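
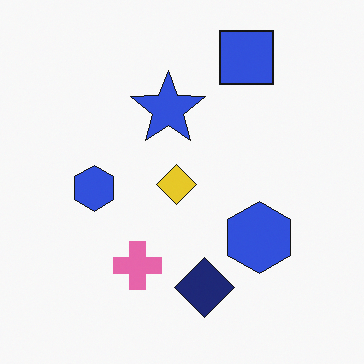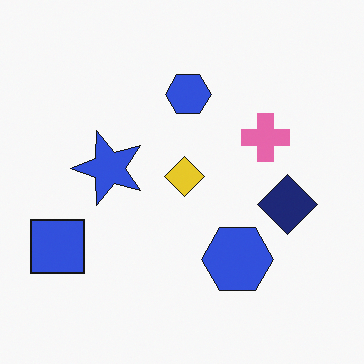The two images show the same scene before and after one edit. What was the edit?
It was transposed (reflected across the top-left ↔ bottom-right diagonal).

Shapes have swapped their row and column positions — what was in the top-right is now in the bottom-left — a diagonal reflection.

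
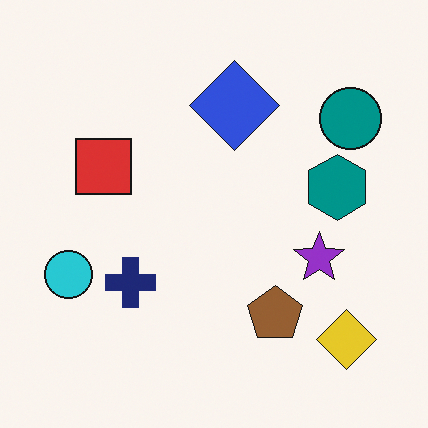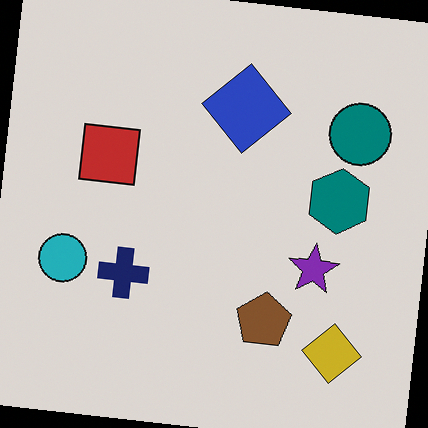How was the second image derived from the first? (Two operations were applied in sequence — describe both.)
It was slightly darkened, then rotated clockwise by a slight angle.

Every pixel — background and shapes alike — is uniformly darkened. Every shape is tilted by the same angle and the image corners show triangular fill wedges — a whole-image rotation by a non-right angle.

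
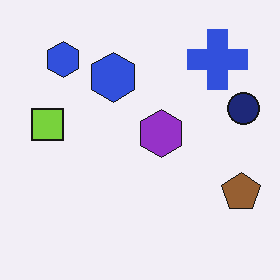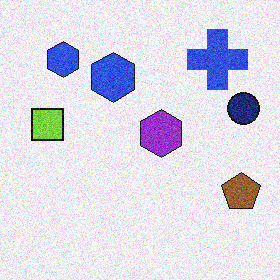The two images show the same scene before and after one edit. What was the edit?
The transformation is: degraded with moderate additive noise.

Random speckle covers the whole image, including the flat background.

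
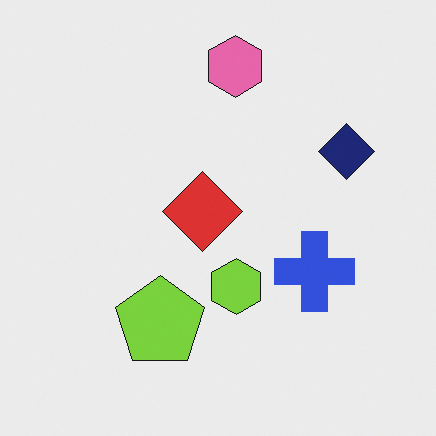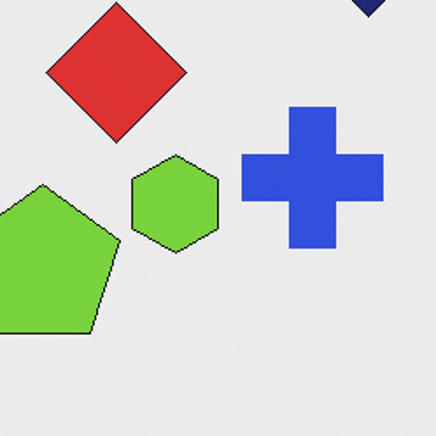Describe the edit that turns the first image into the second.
This is the original image cropped to a noticeably smaller region and rescaled.

The visible shapes are larger and the field of view is narrower; shapes near the original edges may be partly or wholly outside the frame — a crop-and-rescale.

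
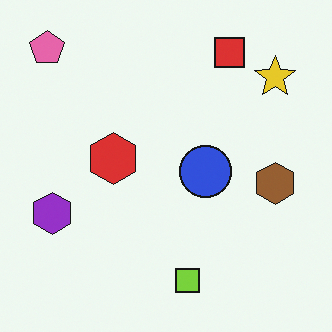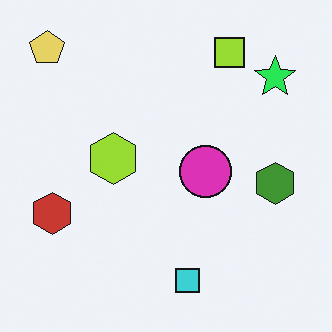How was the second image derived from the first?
The image was hue-shifted by a moderate amount.

Every shape's color has rotated by the same amount around the hue wheel — a uniform hue shift.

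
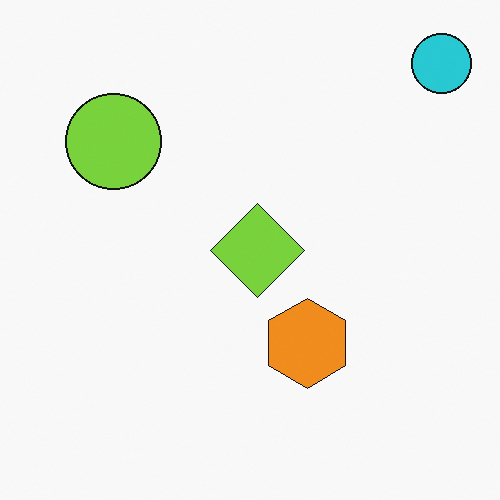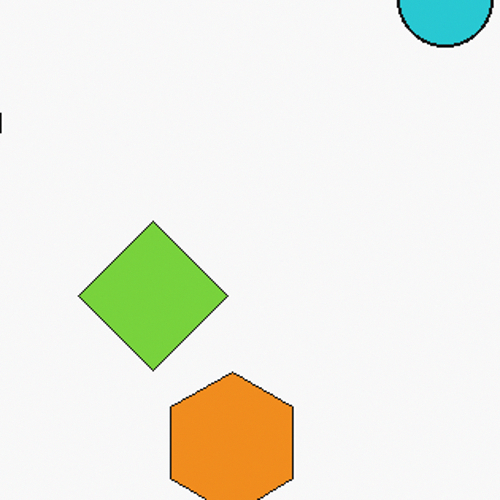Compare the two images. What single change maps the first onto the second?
This is the original image cropped to a modestly smaller region and rescaled.

The visible shapes are larger and the field of view is narrower; shapes near the original edges may be partly or wholly outside the frame — a crop-and-rescale.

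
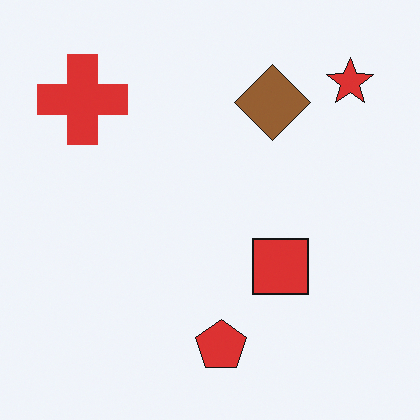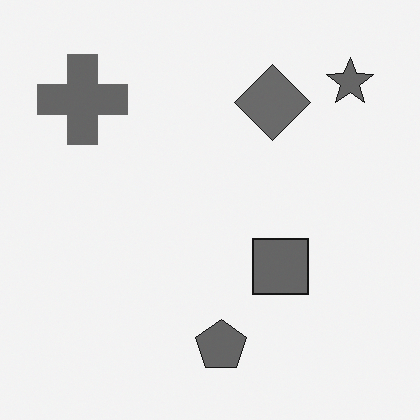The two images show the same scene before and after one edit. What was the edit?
Converted to grayscale.

All color is removed — every shape is now a shade of grey.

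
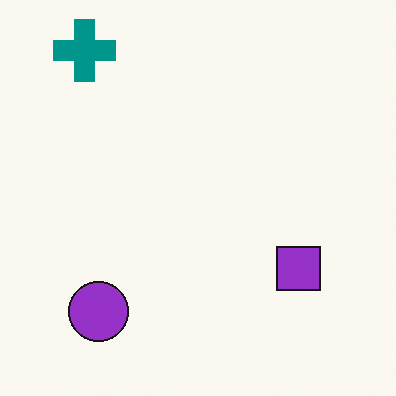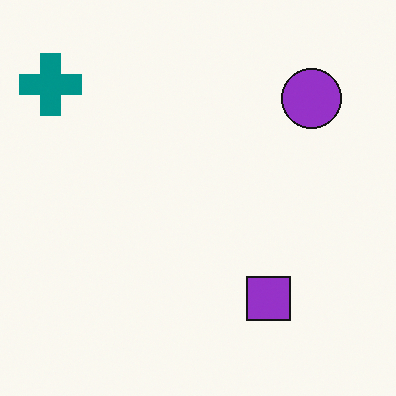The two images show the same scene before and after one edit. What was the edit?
The image was transposed (reflected across the top-left ↔ bottom-right diagonal).

Shapes have swapped their row and column positions — what was in the top-right is now in the bottom-left — a diagonal reflection.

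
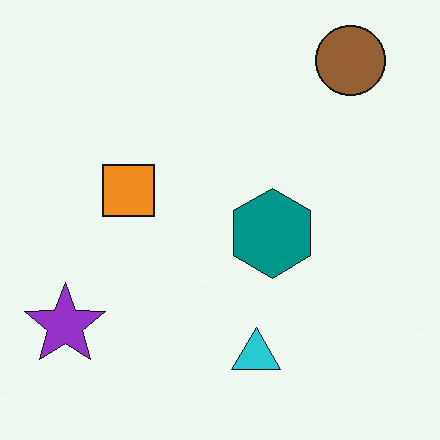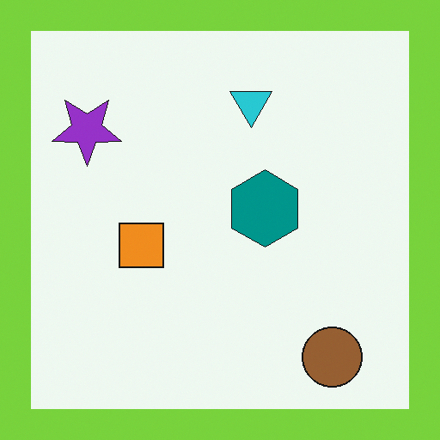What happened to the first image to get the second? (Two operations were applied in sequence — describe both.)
This is the original image flipped vertically (top ↔ bottom), then framed with a lime border.

The brown circle is in the top-right of the first image and the bottom-right of the second — shapes on opposite sides of the horizontal midline have swapped in a mirror flip. A solid lime frame runs around the edge of the second image, with the content slightly shrunk inside it.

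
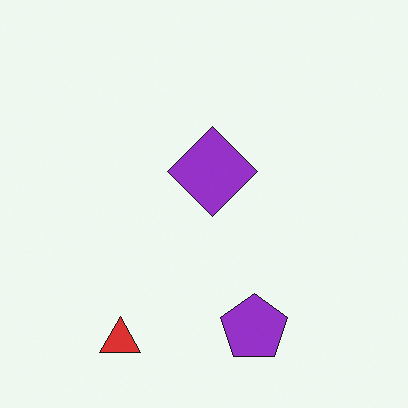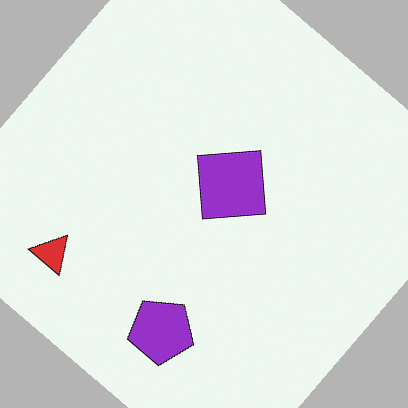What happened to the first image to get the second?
The image was rotated clockwise by a large amount — several tens of degrees.

Every shape is tilted by the same angle and the image corners show triangular fill wedges — a whole-image rotation by a non-right angle.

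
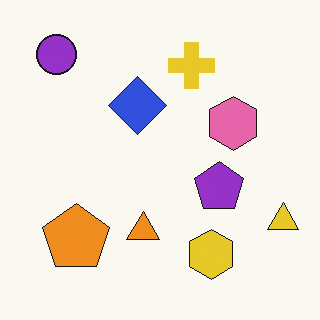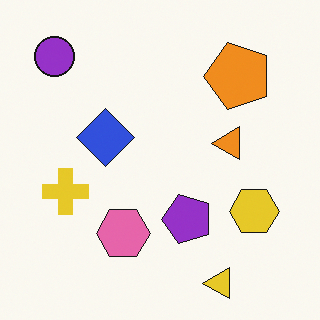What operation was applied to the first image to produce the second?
The second image is the first transposed (reflected across the top-left ↔ bottom-right diagonal).

Shapes have swapped their row and column positions — what was in the top-right is now in the bottom-left — a diagonal reflection.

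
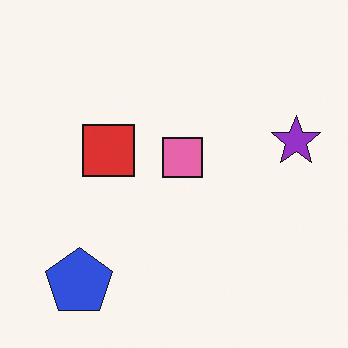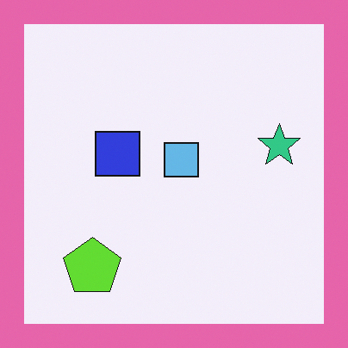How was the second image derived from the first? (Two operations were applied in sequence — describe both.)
It was hue-shifted by a large amount, then framed with a pink border.

Every shape's color has rotated by the same amount around the hue wheel — a uniform hue shift. A solid pink frame runs around the edge of the second image, with the content slightly shrunk inside it.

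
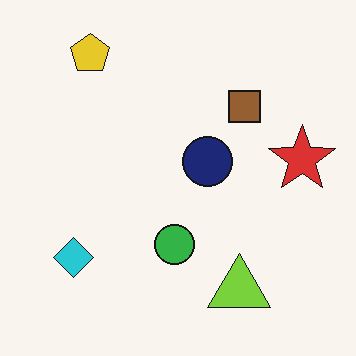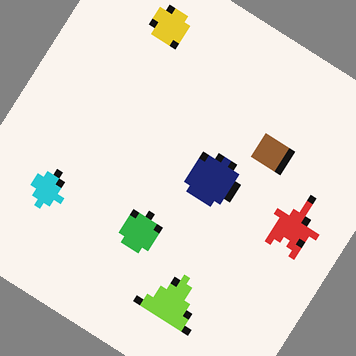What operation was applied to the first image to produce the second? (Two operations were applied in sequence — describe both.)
This is the original image moderately pixelated, then rotated clockwise by a large amount — several tens of degrees.

Shapes are reduced to large square blocks; fine edges and outlines are lost — a downscale-then-upscale (mosaic) effect. Every shape is tilted by the same angle and the image corners show triangular fill wedges — a whole-image rotation by a non-right angle.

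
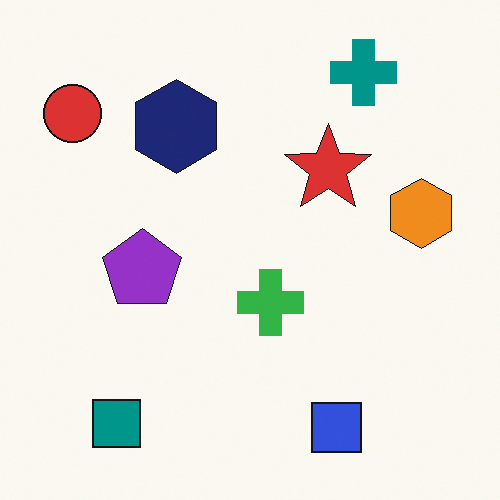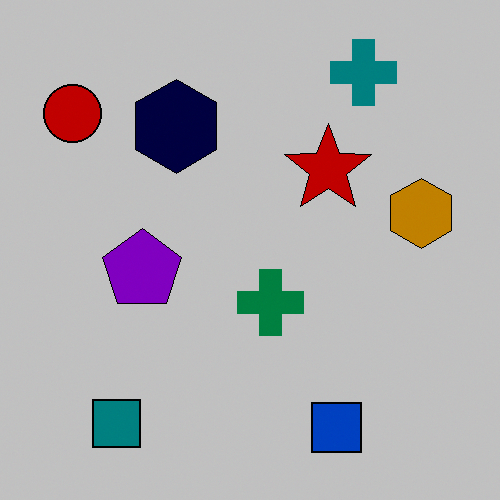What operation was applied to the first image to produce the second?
This is the original image aggressively posterized.

Each flat color has snapped to a coarser quantized level — most visibly, the near-white background has dropped to a flat grey.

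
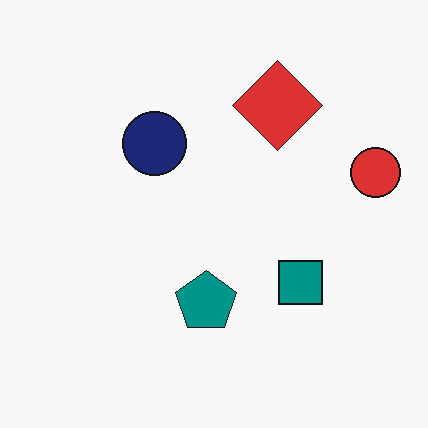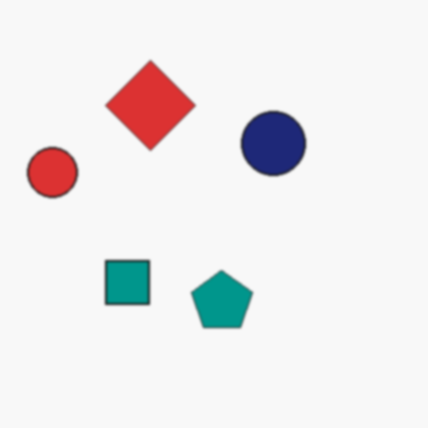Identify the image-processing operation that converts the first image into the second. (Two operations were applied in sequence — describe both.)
It was flipped horizontally (left ↔ right), then given a subtle gaussian blur.

The red circle is in the right of the first image and the left of the second — shapes on opposite sides of the vertical midline have swapped in a mirror flip. Shape edges and outlines are uniformly softened across the whole image.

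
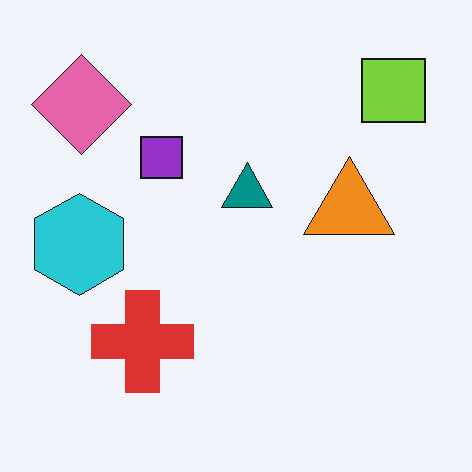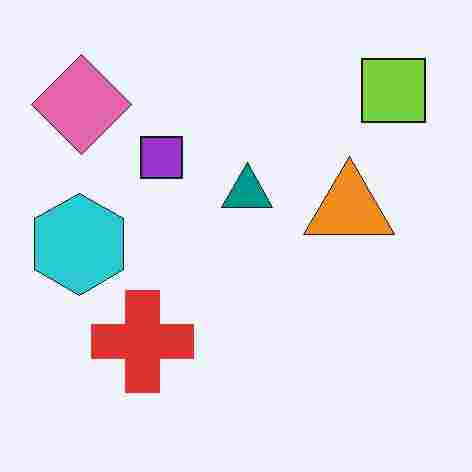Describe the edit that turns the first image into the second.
Heavily JPEG-compressed with obvious blocking artifacts.

Blocky 8×8 compression artifacts appear around shape edges and the flat background shows ringing — characteristic JPEG degradation.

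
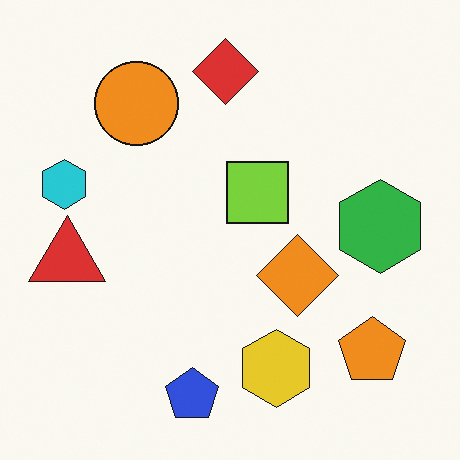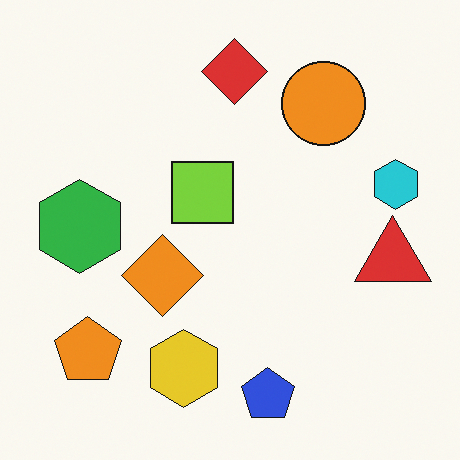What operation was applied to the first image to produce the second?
The image was flipped horizontally (left ↔ right).

The cyan hexagon is in the left of the first image and the right of the second — shapes on opposite sides of the vertical midline have swapped in a mirror flip.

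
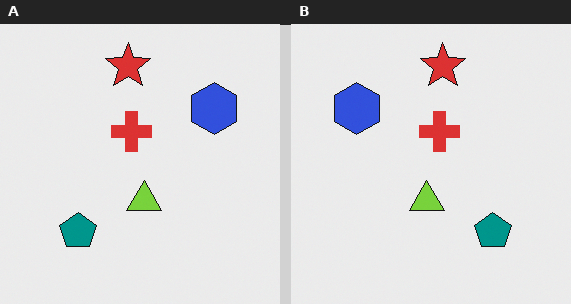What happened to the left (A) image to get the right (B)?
Flipped horizontally (left ↔ right).

The blue hexagon is in the top-right of the left (A) image and the top-left of the right (B) — shapes on opposite sides of the vertical midline have swapped in a mirror flip.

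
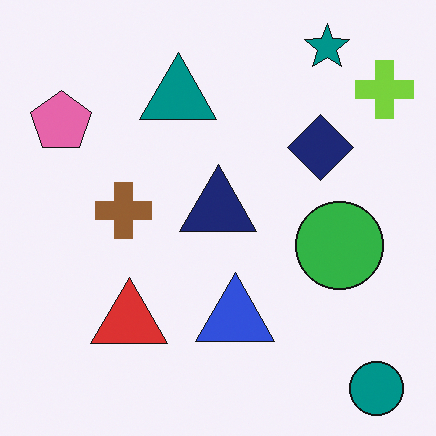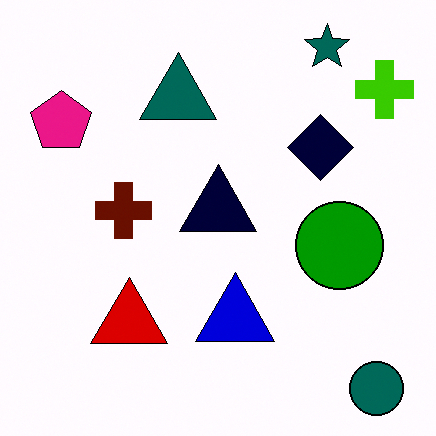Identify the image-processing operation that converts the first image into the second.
The transformation is: given much higher contrast.

Tones are pushed away from mid-grey across the whole image — a global contrast change.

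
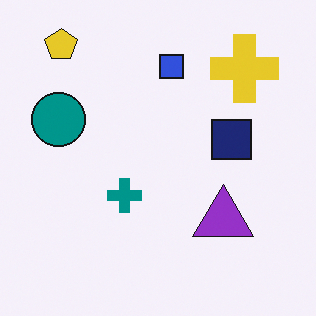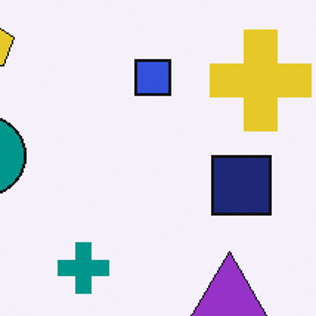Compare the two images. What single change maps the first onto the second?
This is the original image cropped to a modestly smaller region and rescaled.

The visible shapes are larger and the field of view is narrower; shapes near the original edges may be partly or wholly outside the frame — a crop-and-rescale.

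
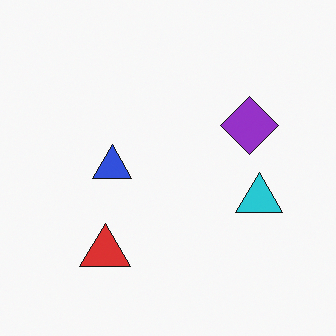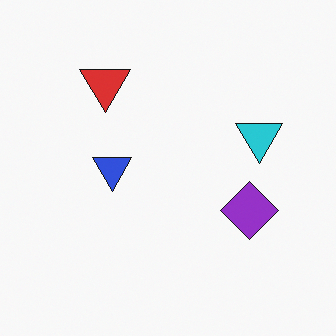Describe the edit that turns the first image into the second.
Flipped vertically (top ↔ bottom).

The red triangle is in the bottom-left of the first image and the top-left of the second — shapes on opposite sides of the horizontal midline have swapped in a mirror flip.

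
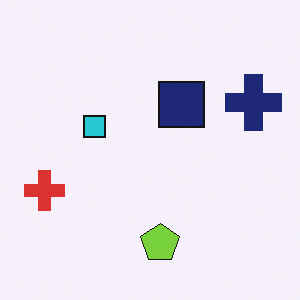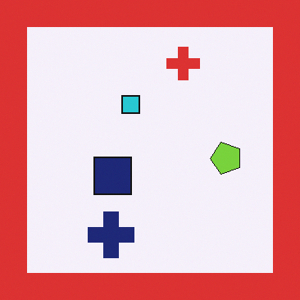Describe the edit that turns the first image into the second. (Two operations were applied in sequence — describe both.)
Transposed (reflected across the top-left ↔ bottom-right diagonal), then framed with a red border.

Shapes have swapped their row and column positions — what was in the top-right is now in the bottom-left — a diagonal reflection. A solid red frame runs around the edge of the second image, with the content slightly shrunk inside it.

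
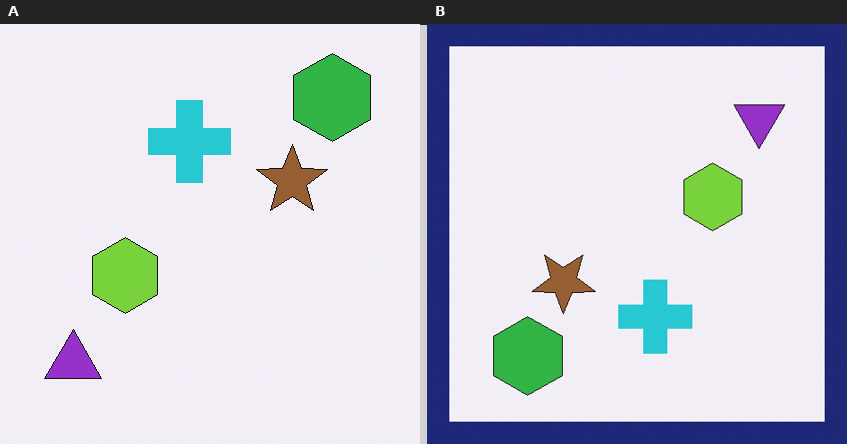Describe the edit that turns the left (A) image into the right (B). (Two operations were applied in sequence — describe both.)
The right (B) image is the left (A) rotated 180°, then framed with a navy border.

The purple triangle sits in the bottom-left of the left (A) image and the top-right of the right (B) — consistent with a whole-image 180° rotation. A solid navy frame runs around the edge of the right (B) image, with the content slightly shrunk inside it.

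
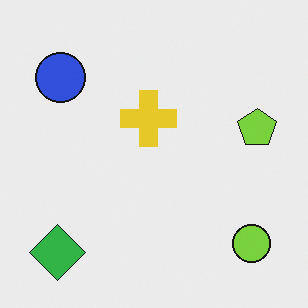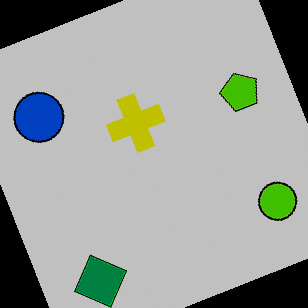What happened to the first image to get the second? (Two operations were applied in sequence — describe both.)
Rotated counter-clockwise by a clearly visible amount, then aggressively posterized.

Every shape is tilted by the same angle and the image corners show triangular fill wedges — a whole-image rotation by a non-right angle. Each flat color has snapped to a coarser quantized level — most visibly, the near-white background has dropped to a flat grey.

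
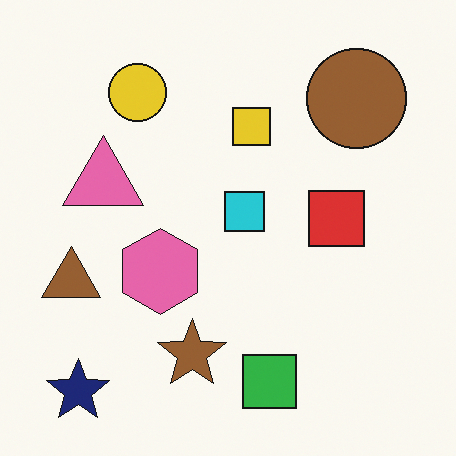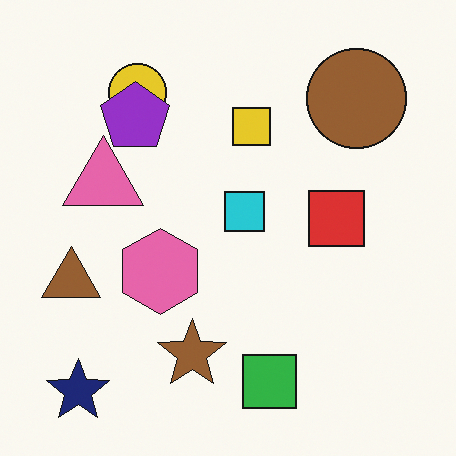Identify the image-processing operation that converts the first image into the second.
Overlaid with an additional purple pentagon.

A purple pentagon appears in the second image that is absent from the first.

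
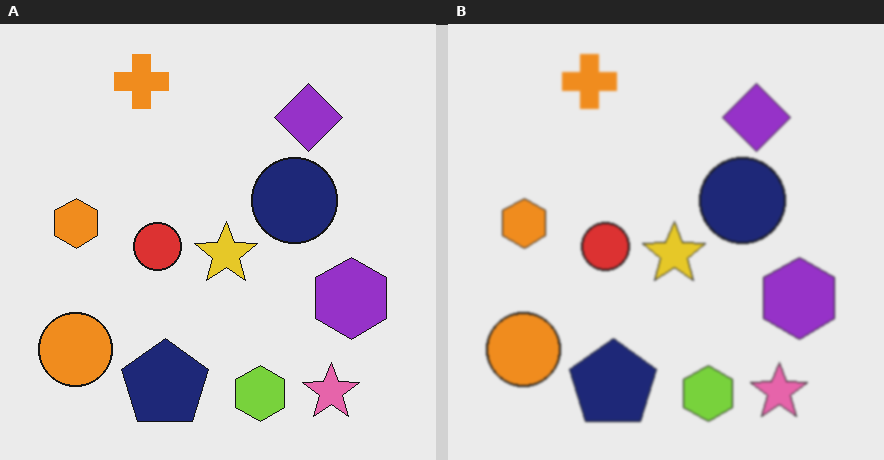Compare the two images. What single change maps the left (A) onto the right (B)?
It was given a subtle gaussian blur.

Shape edges and outlines are uniformly softened across the whole image.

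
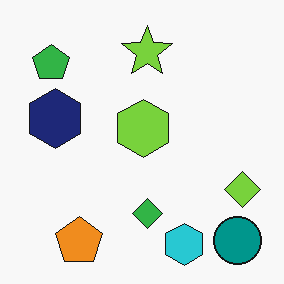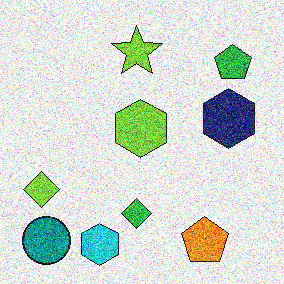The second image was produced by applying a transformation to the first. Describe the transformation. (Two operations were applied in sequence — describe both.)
The second image is the first flipped horizontally (left ↔ right), then degraded with strong gaussian noise.

The lime diamond is in the right of the first image and the left of the second — shapes on opposite sides of the vertical midline have swapped in a mirror flip. Random speckle covers the whole image, including the flat background.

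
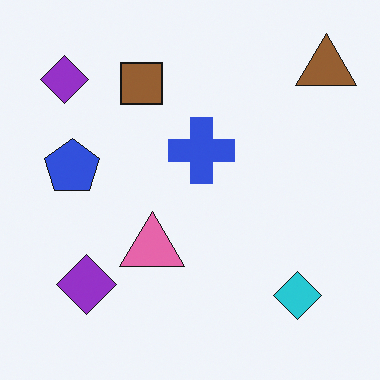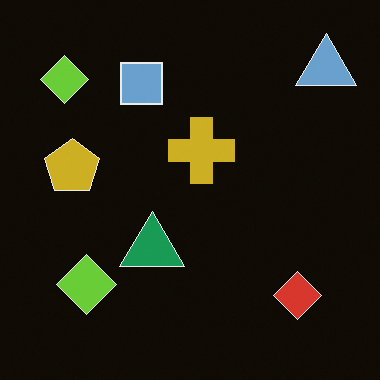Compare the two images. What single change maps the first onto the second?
This is the original image color-inverted (negative).

The light background has become dark and every shape's color is its complement — a photographic negative.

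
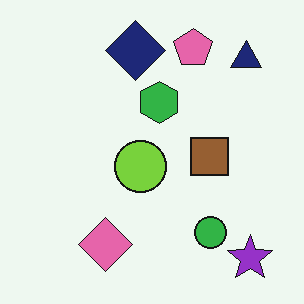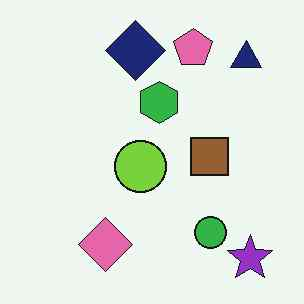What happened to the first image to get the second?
This is the original image given moderate JPEG compression.

Blocky 8×8 compression artifacts appear around shape edges and the flat background shows ringing — characteristic JPEG degradation.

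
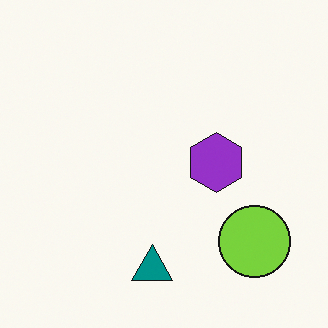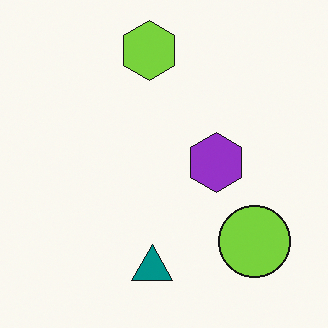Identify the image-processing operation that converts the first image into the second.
The second image is the first overlaid with an additional lime hexagon.

A lime hexagon appears in the second image that is absent from the first.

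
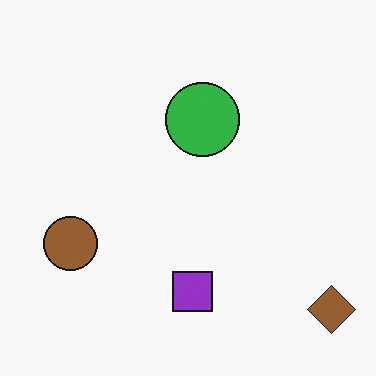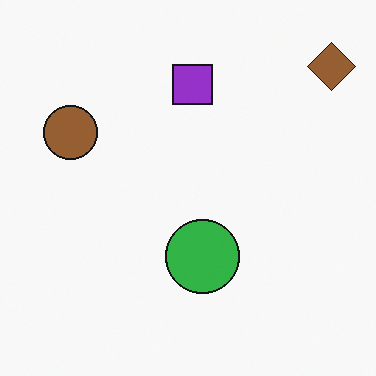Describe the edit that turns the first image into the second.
Flipped vertically (top ↔ bottom).

The brown diamond is in the bottom-right of the first image and the top-right of the second — shapes on opposite sides of the horizontal midline have swapped in a mirror flip.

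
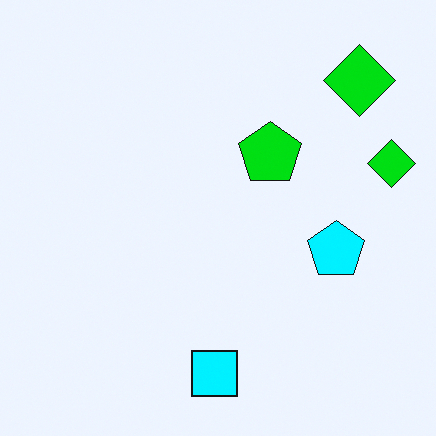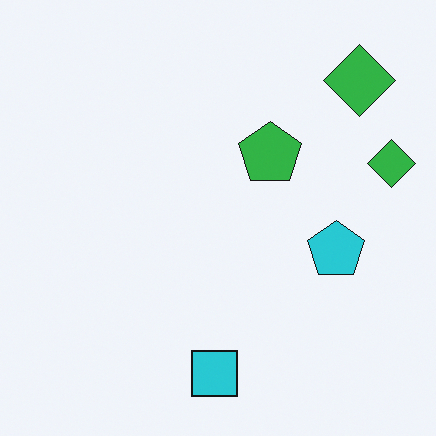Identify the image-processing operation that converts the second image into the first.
The image was heavily oversaturated.

All colors are more vivid — a global saturation change.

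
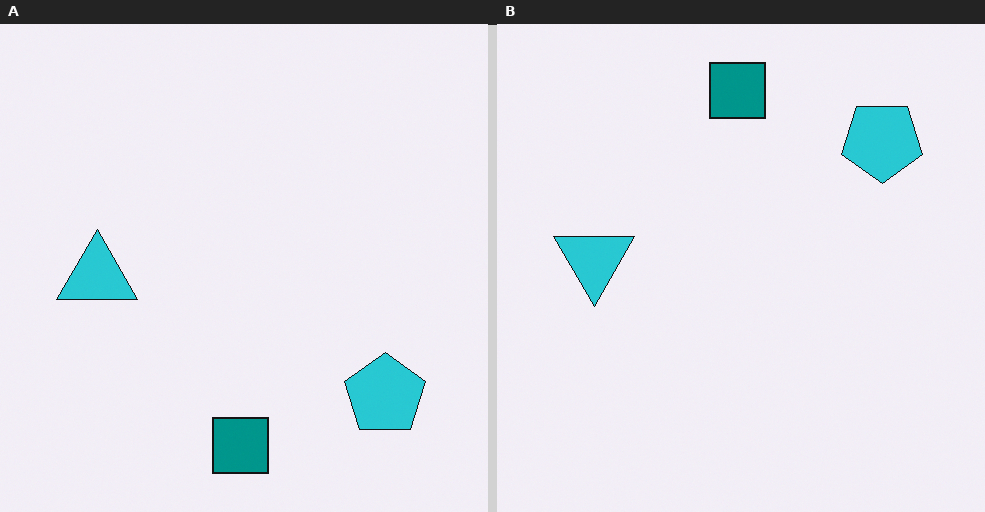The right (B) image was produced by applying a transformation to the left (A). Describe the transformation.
The image was flipped vertically (top ↔ bottom).

The teal square is in the bottom of the left (A) image and the top of the right (B) — shapes on opposite sides of the horizontal midline have swapped in a mirror flip.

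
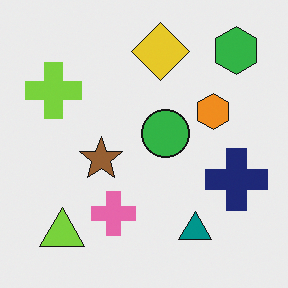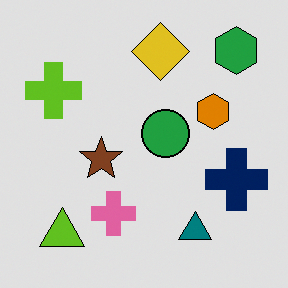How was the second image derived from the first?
Moderately posterized.

Each flat color has snapped to a coarser quantized level — most visibly, the near-white background has dropped to a flat grey.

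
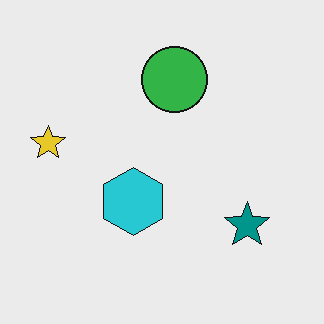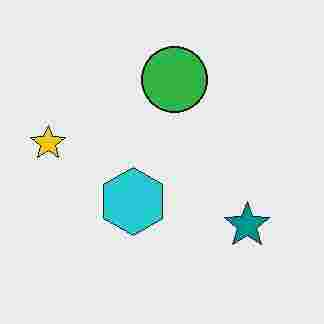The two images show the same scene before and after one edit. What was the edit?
The image was degraded with heavy JPEG compression.

Blocky 8×8 compression artifacts appear around shape edges and the flat background shows ringing — characteristic JPEG degradation.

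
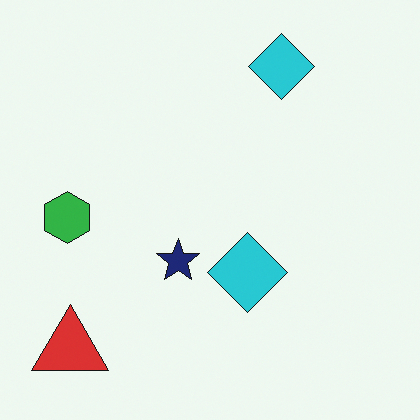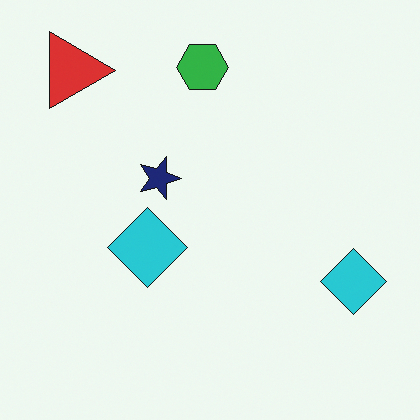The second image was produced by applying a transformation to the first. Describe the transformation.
The image was rotated 90° clockwise.

The red triangle sits in the bottom-left of the first image and the top-left of the second — consistent with a whole-image 90° clockwise rotation.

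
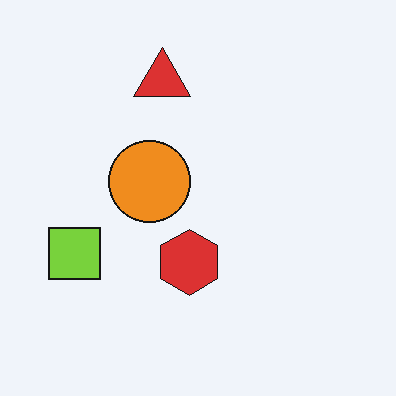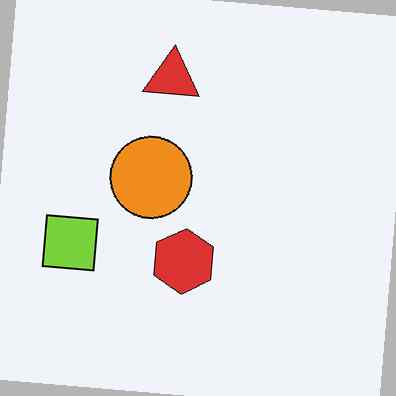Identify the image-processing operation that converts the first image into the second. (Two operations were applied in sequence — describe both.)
Rotated clockwise by a slight angle, then JPEG-compressed with visible artifacts.

Every shape is tilted by the same angle and the image corners show triangular fill wedges — a whole-image rotation by a non-right angle. Blocky 8×8 compression artifacts appear around shape edges and the flat background shows ringing — characteristic JPEG degradation.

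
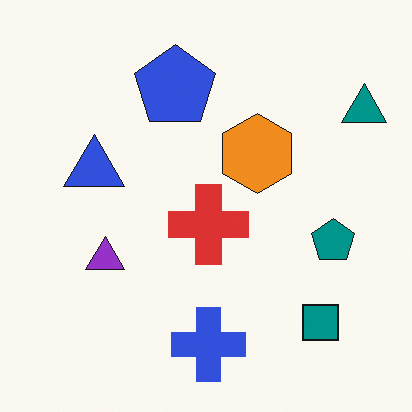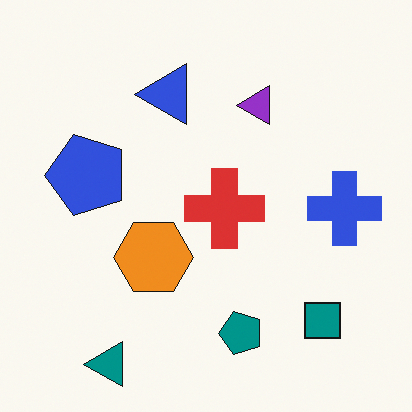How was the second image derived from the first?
It was transposed (reflected across the top-left ↔ bottom-right diagonal).

Shapes have swapped their row and column positions — what was in the top-right is now in the bottom-left — a diagonal reflection.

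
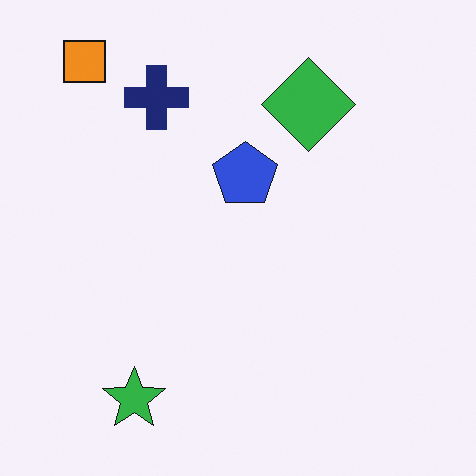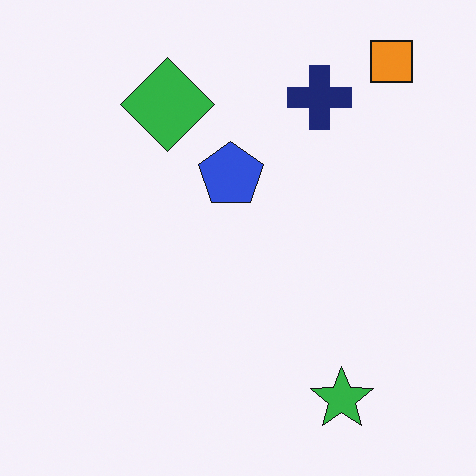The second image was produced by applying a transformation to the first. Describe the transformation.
It was flipped horizontally (left ↔ right).

The orange square is in the top-left of the first image and the top-right of the second — shapes on opposite sides of the vertical midline have swapped in a mirror flip.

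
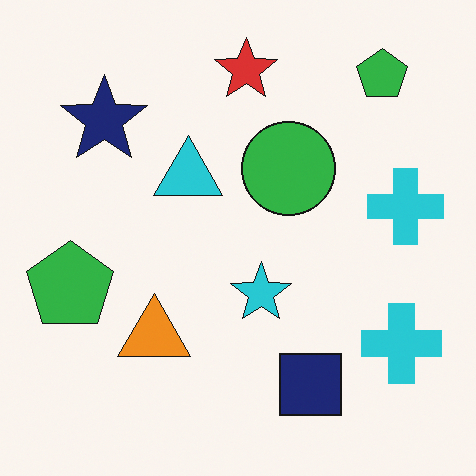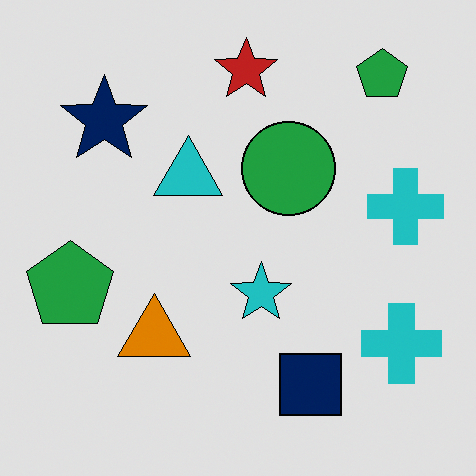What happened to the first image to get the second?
The image was moderately posterized.

Each flat color has snapped to a coarser quantized level — most visibly, the near-white background has dropped to a flat grey.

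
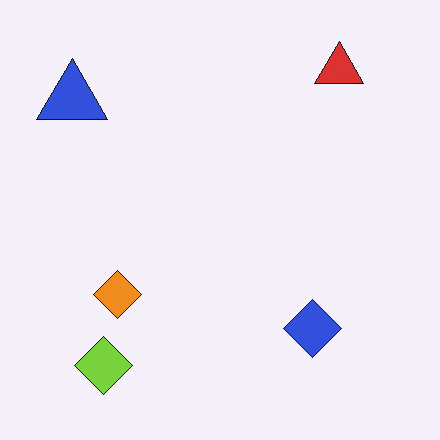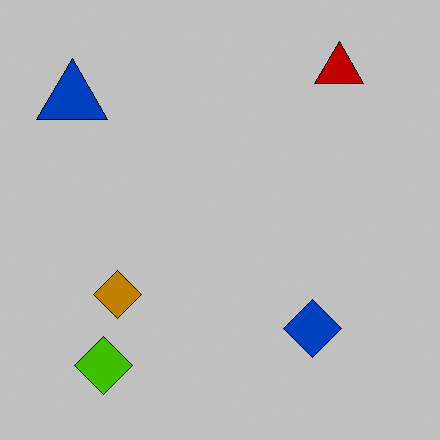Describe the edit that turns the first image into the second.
The second image is the first heavily posterized to just a handful of flat colors.

Each flat color has snapped to a coarser quantized level — most visibly, the near-white background has dropped to a flat grey.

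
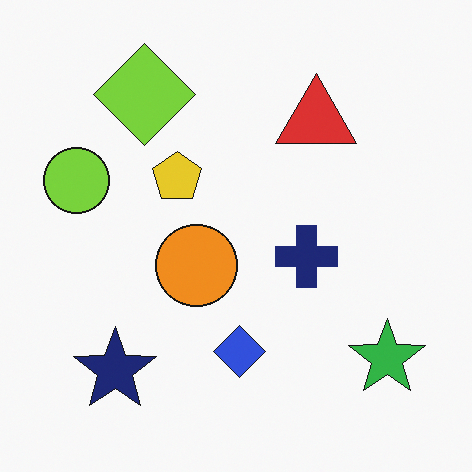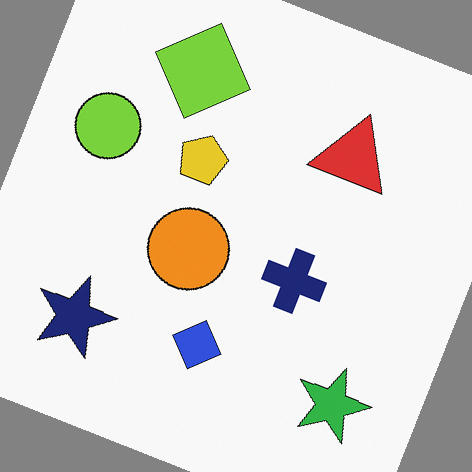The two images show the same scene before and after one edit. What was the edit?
Rotated clockwise by a clearly visible amount.

Every shape is tilted by the same angle and the image corners show triangular fill wedges — a whole-image rotation by a non-right angle.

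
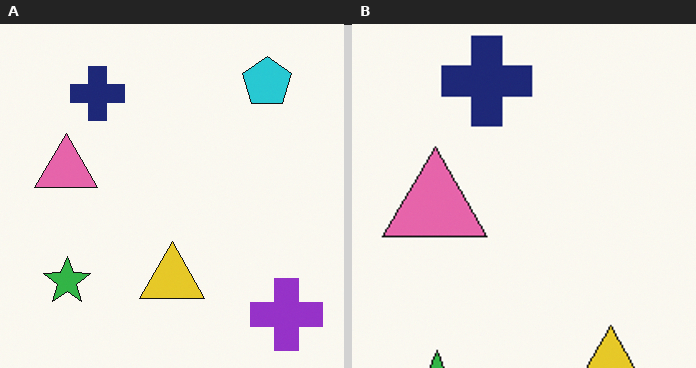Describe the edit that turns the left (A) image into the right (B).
The transformation is: cropped tightly and scaled back up.

The visible shapes are larger and the field of view is narrower; shapes near the original edges may be partly or wholly outside the frame — a crop-and-rescale.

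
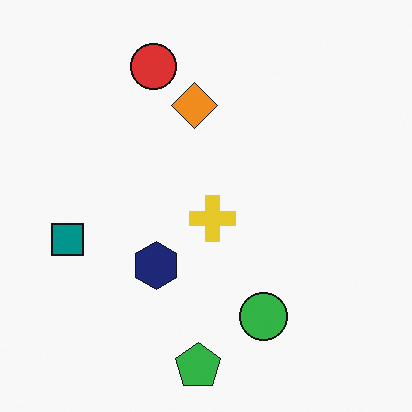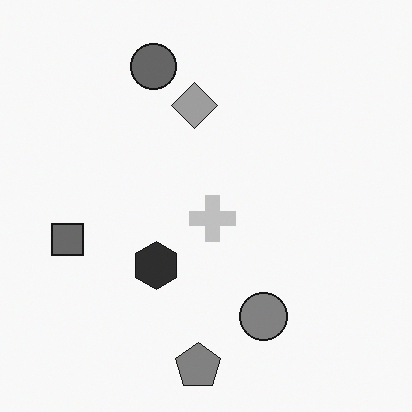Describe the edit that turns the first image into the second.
The transformation is: converted to grayscale.

All color is removed — every shape is now a shade of grey.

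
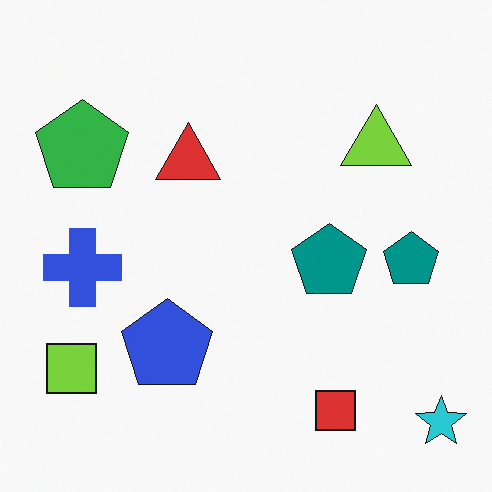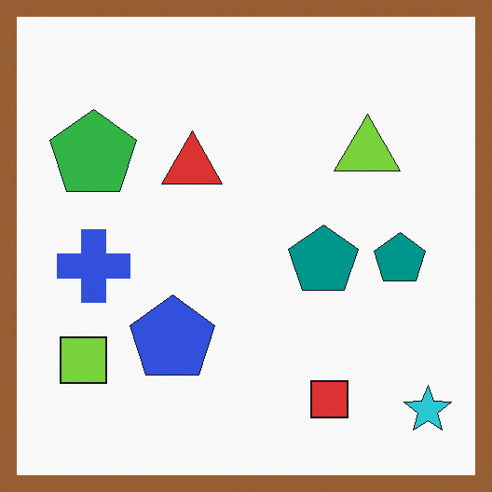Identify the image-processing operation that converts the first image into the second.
This is the original image framed with a brown border.

A solid brown frame runs around the edge of the second image, with the content slightly shrunk inside it.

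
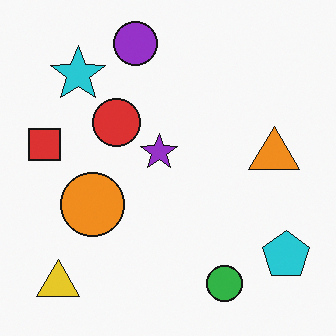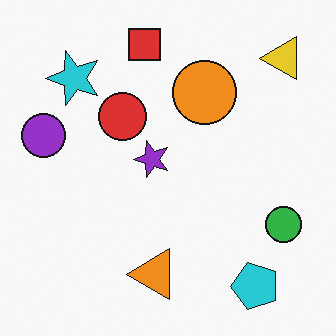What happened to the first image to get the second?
The second image is the first transposed (reflected across the top-left ↔ bottom-right diagonal).

Shapes have swapped their row and column positions — what was in the top-right is now in the bottom-left — a diagonal reflection.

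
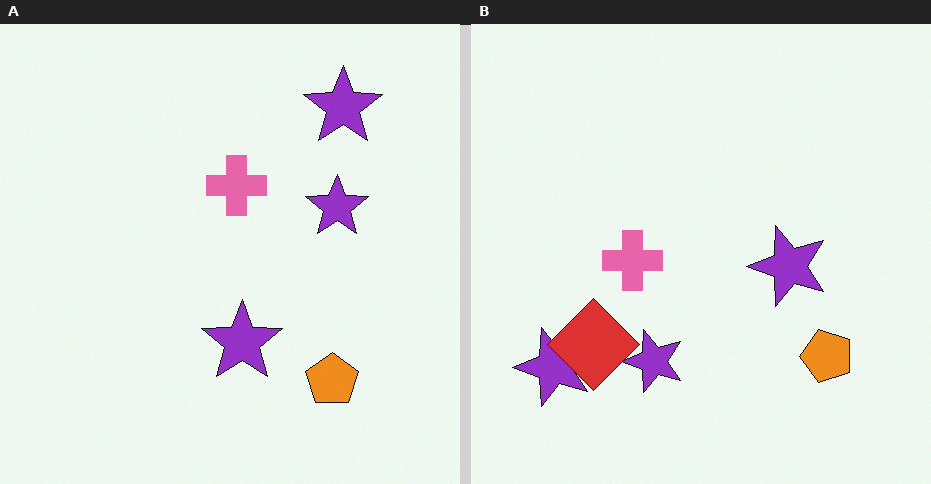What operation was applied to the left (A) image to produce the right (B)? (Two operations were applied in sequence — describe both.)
Transposed (reflected across the top-left ↔ bottom-right diagonal), then overlaid with an additional red diamond.

Shapes have swapped their row and column positions — what was in the top-right is now in the bottom-left — a diagonal reflection. A red diamond appears in the right (B) image that is absent from the left (A).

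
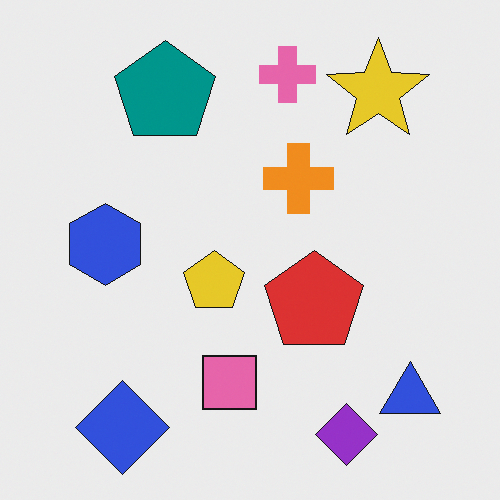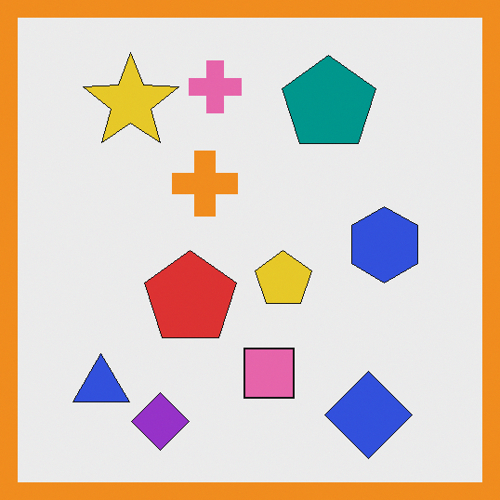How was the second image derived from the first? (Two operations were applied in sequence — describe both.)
Flipped horizontally (left ↔ right), then framed with a orange border.

The blue triangle is in the bottom-right of the first image and the bottom-left of the second — shapes on opposite sides of the vertical midline have swapped in a mirror flip. A solid orange frame runs around the edge of the second image, with the content slightly shrunk inside it.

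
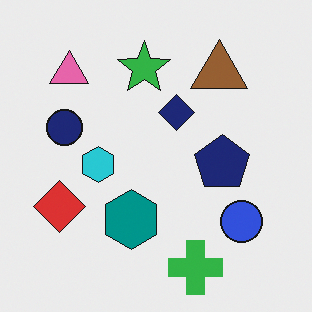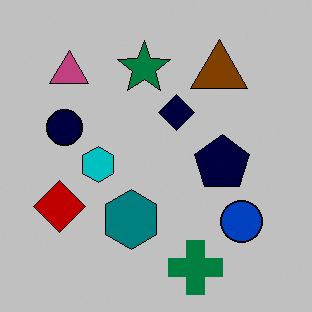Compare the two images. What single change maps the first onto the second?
The transformation is: heavily posterized to just a handful of flat colors.

Each flat color has snapped to a coarser quantized level — most visibly, the near-white background has dropped to a flat grey.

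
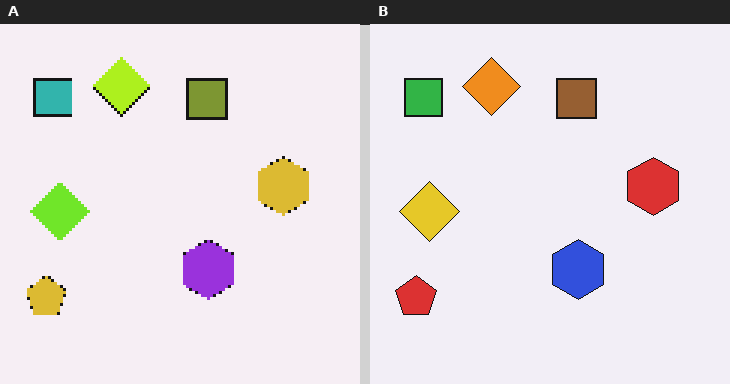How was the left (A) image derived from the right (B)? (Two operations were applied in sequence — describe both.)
The image was mildly pixelated, then hue-shifted by a small amount.

Shapes are reduced to large square blocks; fine edges and outlines are lost — a downscale-then-upscale (mosaic) effect. Every shape's color has rotated by the same amount around the hue wheel — a uniform hue shift.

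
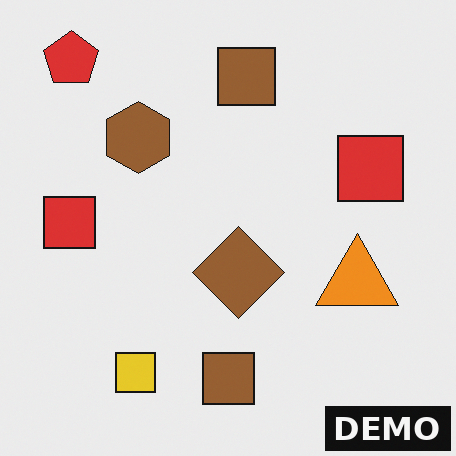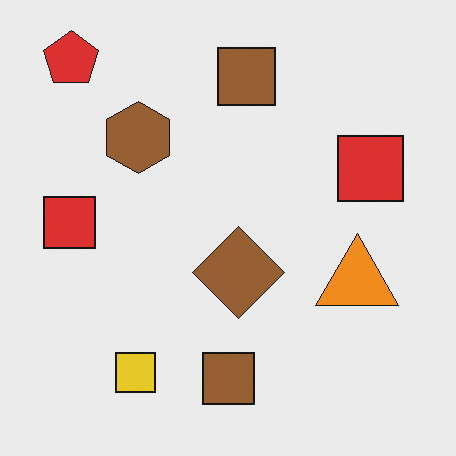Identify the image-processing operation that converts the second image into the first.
It was watermarked with the text "DEMO" in the lower-right corner.

A dark label reading "DEMO" appears in the lower-right corner.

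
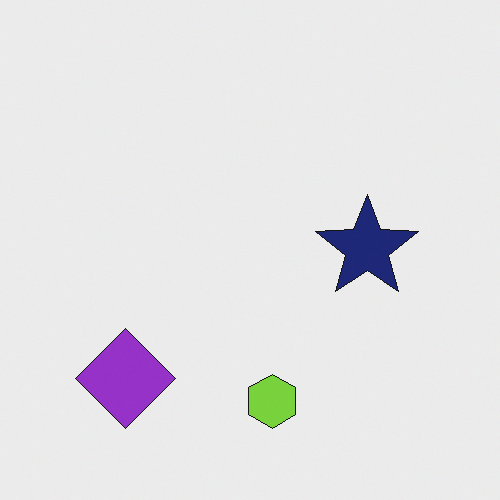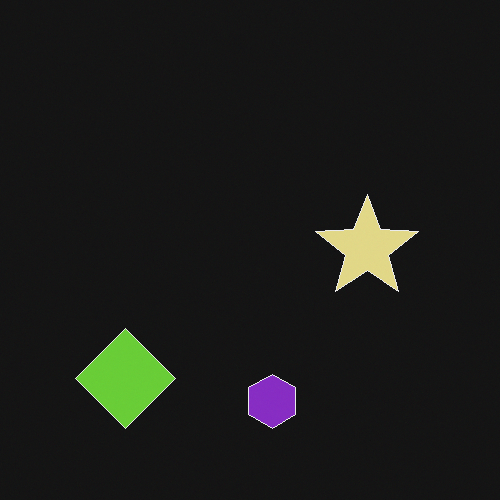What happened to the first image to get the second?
It was color-inverted (negative).

The light background has become dark and every shape's color is its complement — a photographic negative.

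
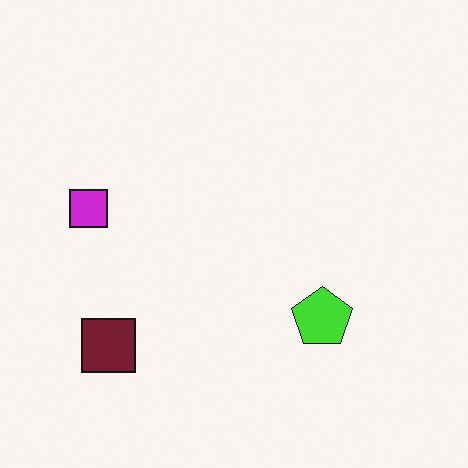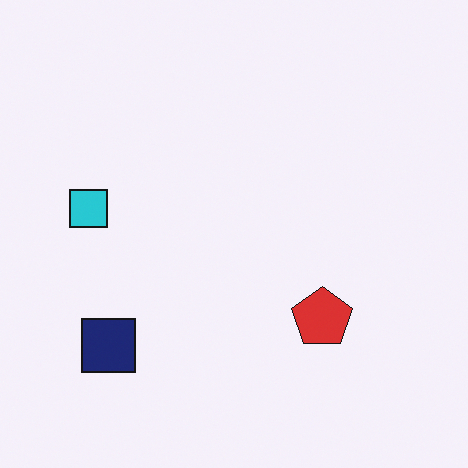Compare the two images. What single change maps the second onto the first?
This is the original image hue-shifted through roughly a third of the color wheel.

Every shape's color has rotated by the same amount around the hue wheel — a uniform hue shift.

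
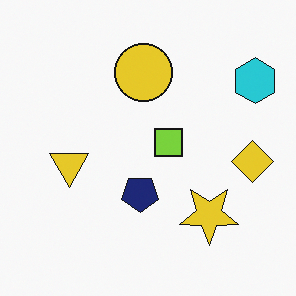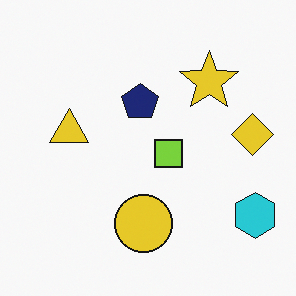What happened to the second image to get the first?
It was flipped vertically (top ↔ bottom).

The yellow circle is in the bottom of the second image and the top of the first — shapes on opposite sides of the horizontal midline have swapped in a mirror flip.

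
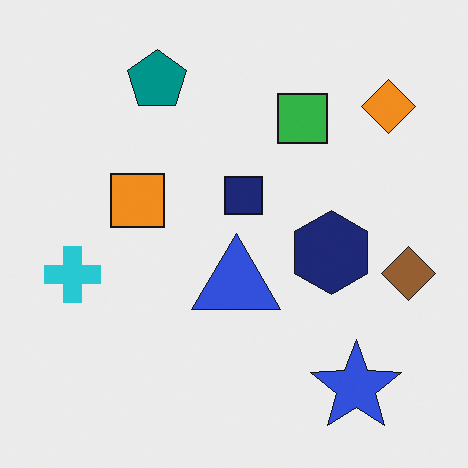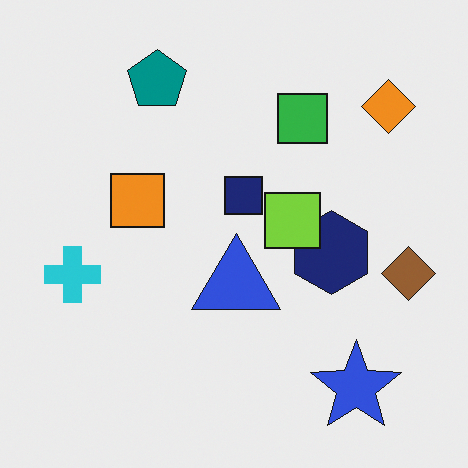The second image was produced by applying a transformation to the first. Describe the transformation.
It was overlaid with an additional lime square.

A lime square appears in the second image that is absent from the first.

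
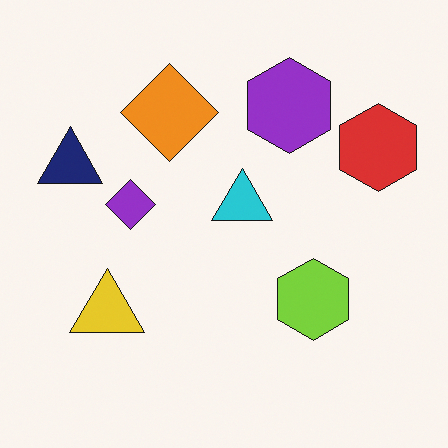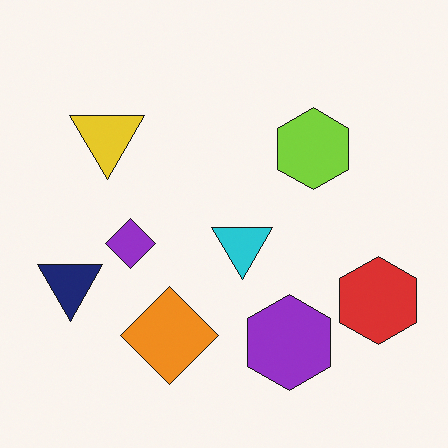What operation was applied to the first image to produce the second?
It was flipped vertically (top ↔ bottom).

The purple hexagon is in the top of the first image and the bottom of the second — shapes on opposite sides of the horizontal midline have swapped in a mirror flip.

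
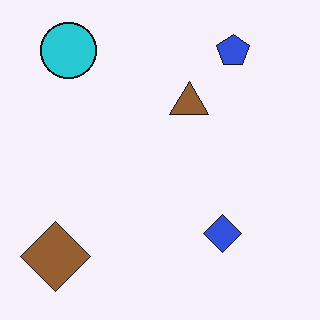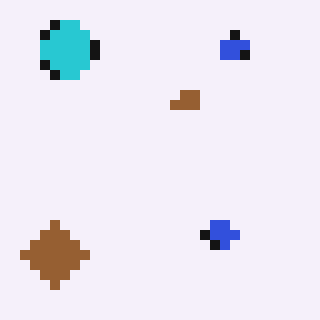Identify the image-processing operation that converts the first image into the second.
This is the original image heavily pixelated into large blocks.

Shapes are reduced to large square blocks; fine edges and outlines are lost — a downscale-then-upscale (mosaic) effect.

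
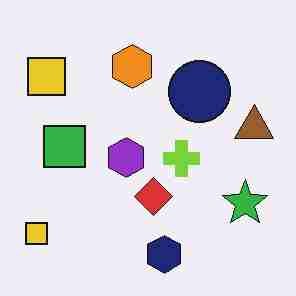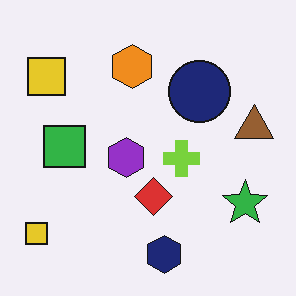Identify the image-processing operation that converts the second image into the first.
It was degraded with heavy JPEG compression.

Blocky 8×8 compression artifacts appear around shape edges and the flat background shows ringing — characteristic JPEG degradation.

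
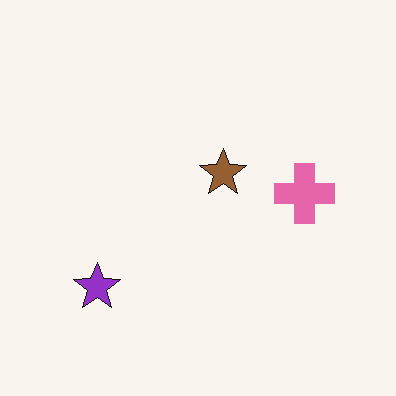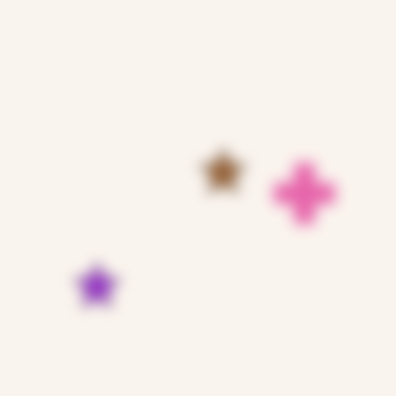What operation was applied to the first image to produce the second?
This is the original image strongly gaussian-blurred.

Shape edges and outlines are uniformly softened across the whole image.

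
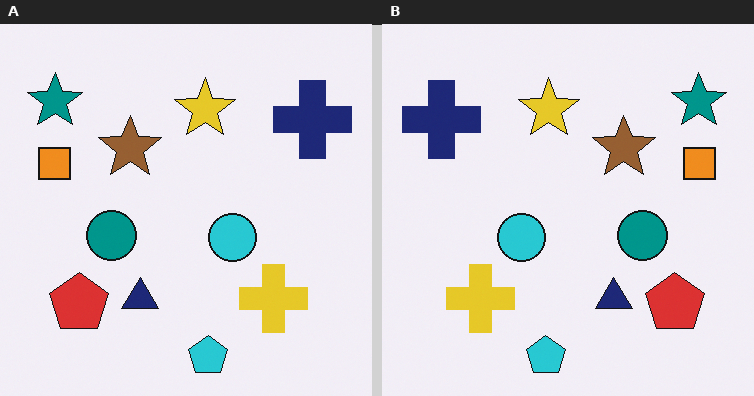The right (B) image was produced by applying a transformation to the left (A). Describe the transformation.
The transformation is: flipped horizontally (left ↔ right).

The orange square is in the left of the left (A) image and the right of the right (B) — shapes on opposite sides of the vertical midline have swapped in a mirror flip.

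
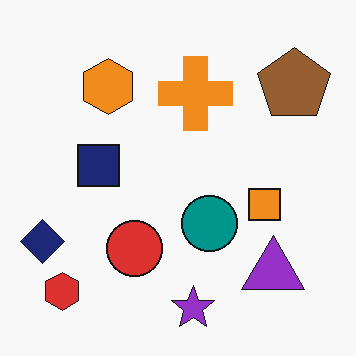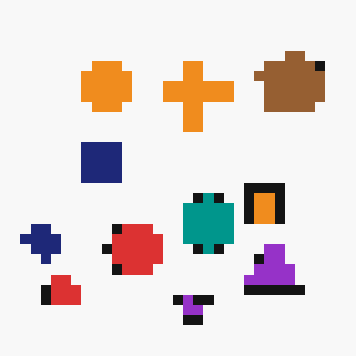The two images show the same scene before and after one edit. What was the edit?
Coarsely pixelated.

Shapes are reduced to large square blocks; fine edges and outlines are lost — a downscale-then-upscale (mosaic) effect.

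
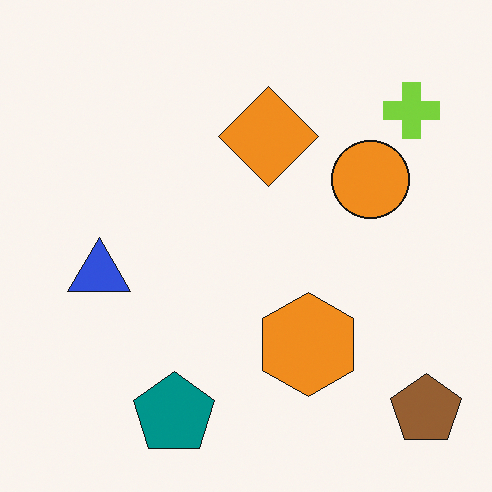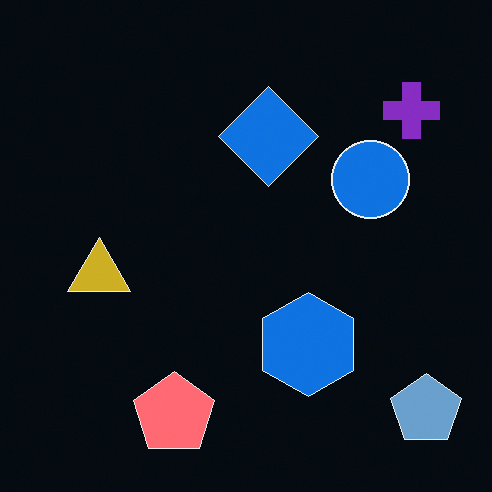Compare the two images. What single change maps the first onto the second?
The transformation is: color-inverted (negative).

The light background has become dark and every shape's color is its complement — a photographic negative.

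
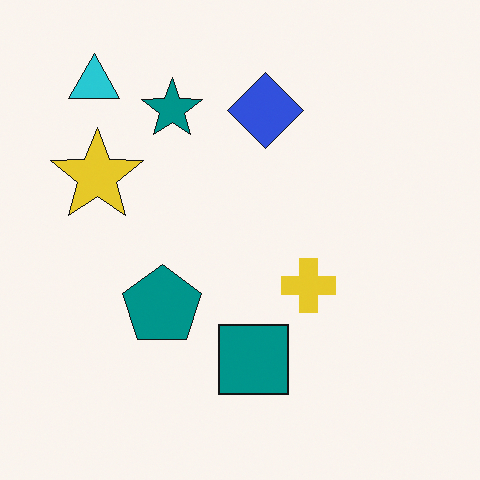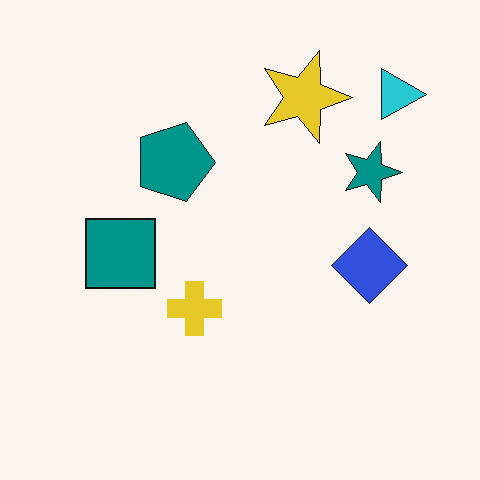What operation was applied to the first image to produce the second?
This is the original image rotated 90° clockwise.

The cyan triangle sits in the top-left of the first image and the top-right of the second — consistent with a whole-image 90° clockwise rotation.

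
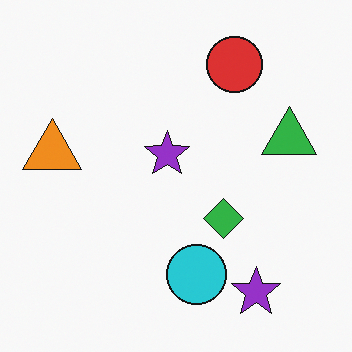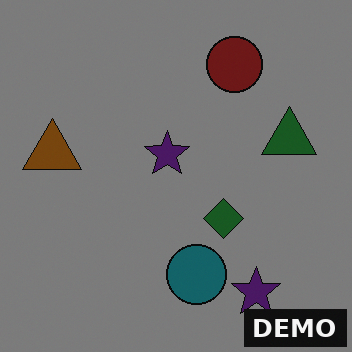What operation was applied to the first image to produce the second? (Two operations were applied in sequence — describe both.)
Darkened a lot, then watermarked with the text "DEMO" in the lower-right corner.

Every pixel — background and shapes alike — is uniformly darkened. A dark label reading "DEMO" appears in the lower-right corner.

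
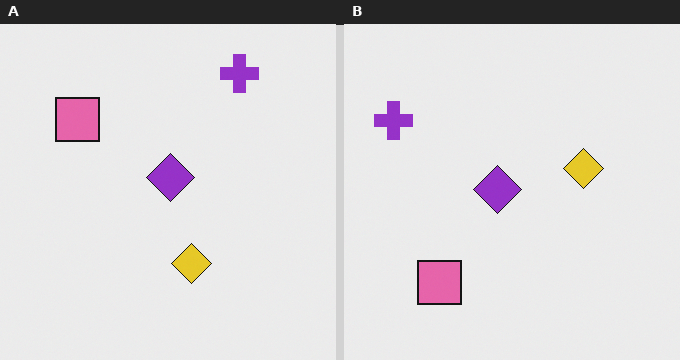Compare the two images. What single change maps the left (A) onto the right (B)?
Rotated 90° counter-clockwise.

The purple cross sits in the top-right of the left (A) image and the top-left of the right (B) — consistent with a whole-image 90° counter-clockwise rotation.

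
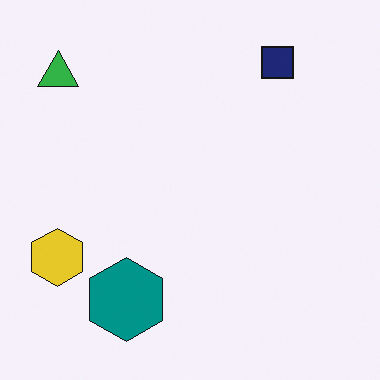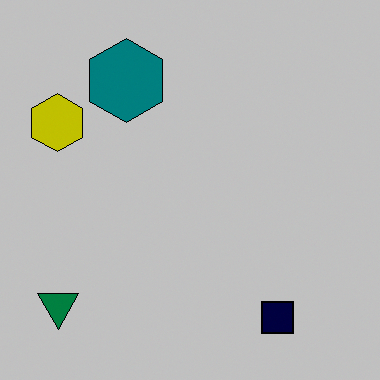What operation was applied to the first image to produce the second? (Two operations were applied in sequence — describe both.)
It was heavily posterized to just a handful of flat colors, then flipped vertically (top ↔ bottom).

Each flat color has snapped to a coarser quantized level — most visibly, the near-white background has dropped to a flat grey. The navy square is in the top-right of the first image and the bottom-right of the second — shapes on opposite sides of the horizontal midline have swapped in a mirror flip.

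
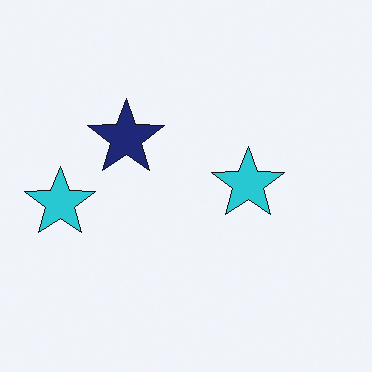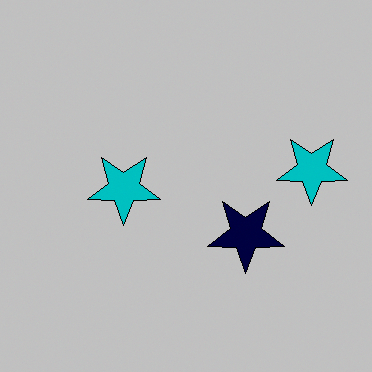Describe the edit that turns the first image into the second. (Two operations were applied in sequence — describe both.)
It was heavily posterized to just a handful of flat colors, then rotated 180°.

Each flat color has snapped to a coarser quantized level — most visibly, the near-white background has dropped to a flat grey. The navy star sits in the center of the first image and the center of the second — consistent with a whole-image 180° rotation.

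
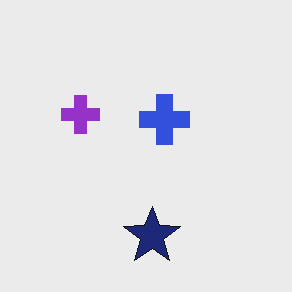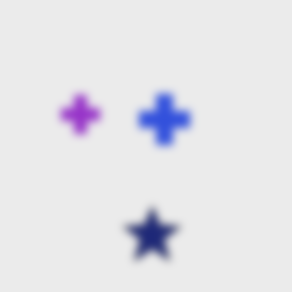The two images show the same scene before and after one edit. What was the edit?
It was noticeably gaussian-blurred.

Shape edges and outlines are uniformly softened across the whole image.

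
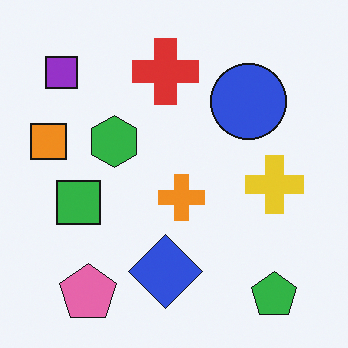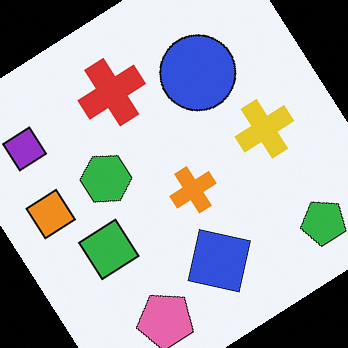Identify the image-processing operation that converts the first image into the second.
The image was rotated counter-clockwise by a large amount — several tens of degrees.

Every shape is tilted by the same angle and the image corners show triangular fill wedges — a whole-image rotation by a non-right angle.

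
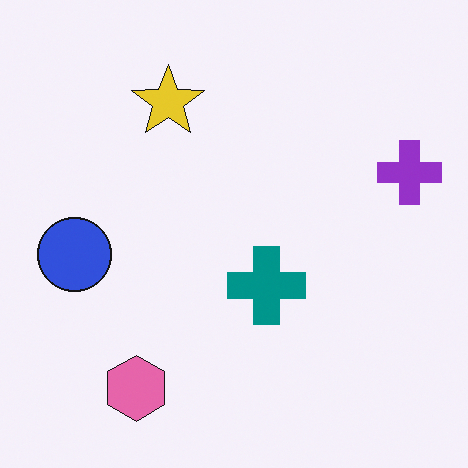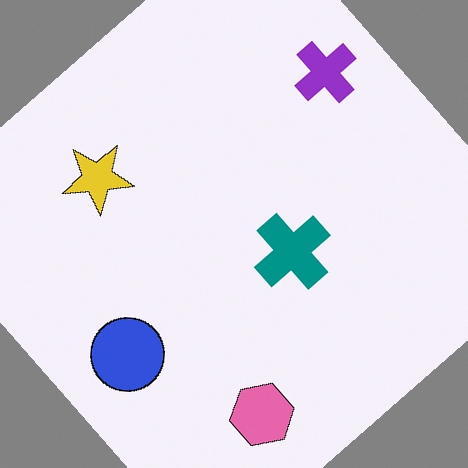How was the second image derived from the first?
It was rotated counter-clockwise by a large amount — several tens of degrees.

Every shape is tilted by the same angle and the image corners show triangular fill wedges — a whole-image rotation by a non-right angle.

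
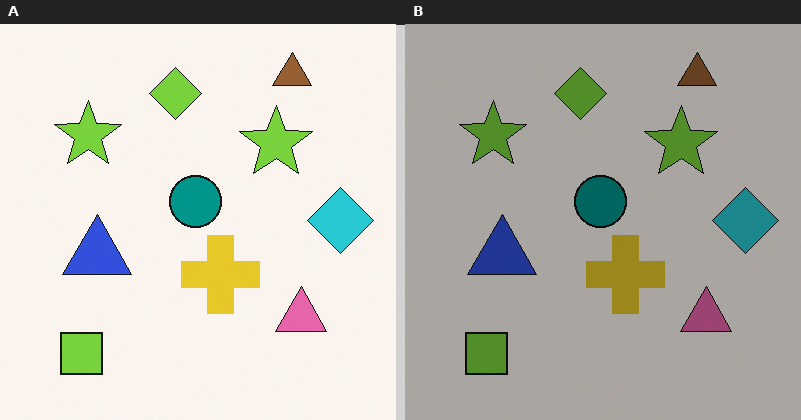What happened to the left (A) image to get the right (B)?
This is the original image noticeably darkened.

Every pixel — background and shapes alike — is uniformly darkened.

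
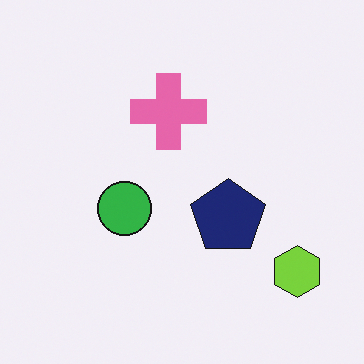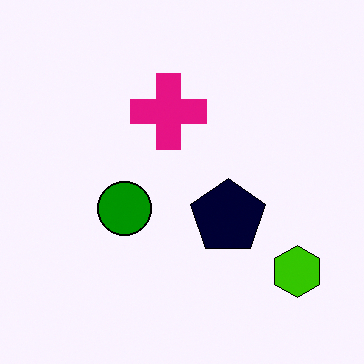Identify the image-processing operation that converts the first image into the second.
The image was boosted in contrast.

Tones are pushed away from mid-grey across the whole image — a global contrast change.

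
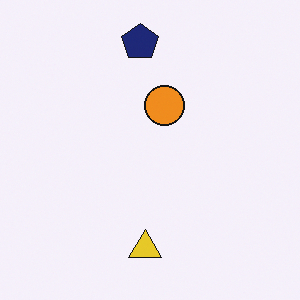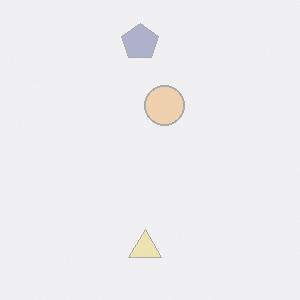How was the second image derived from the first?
The transformation is: given much lower contrast.

Tones are pushed toward mid-grey across the whole image — a global contrast change.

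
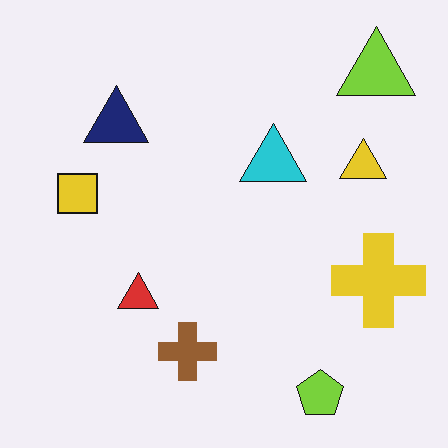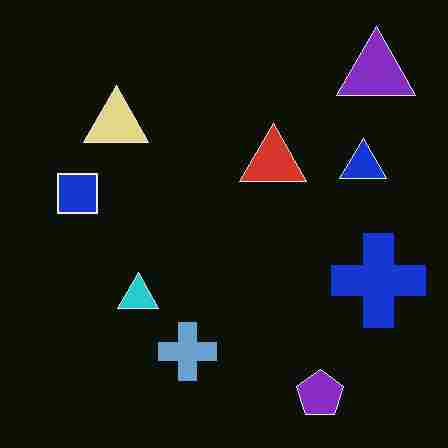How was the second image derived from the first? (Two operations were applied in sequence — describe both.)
This is the original image color-inverted (negative), then heavily JPEG-compressed with obvious blocking artifacts.

The light background has become dark and every shape's color is its complement — a photographic negative. Blocky 8×8 compression artifacts appear around shape edges and the flat background shows ringing — characteristic JPEG degradation.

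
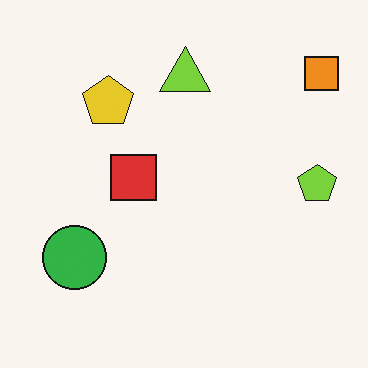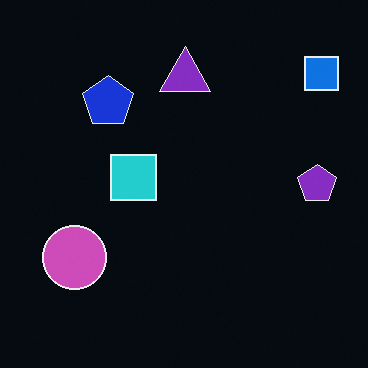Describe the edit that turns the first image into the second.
It was color-inverted (negative).

The light background has become dark and every shape's color is its complement — a photographic negative.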